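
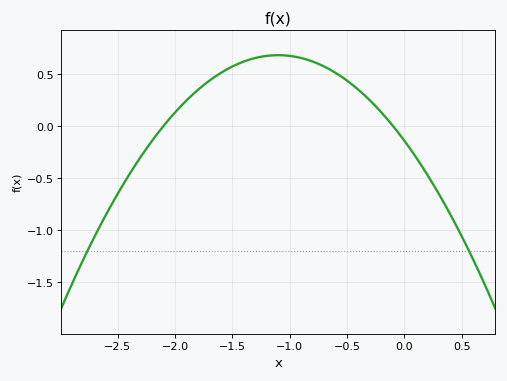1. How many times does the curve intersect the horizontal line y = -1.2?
2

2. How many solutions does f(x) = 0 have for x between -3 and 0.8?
2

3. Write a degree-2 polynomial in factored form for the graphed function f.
y = -0.68(x + 2.1)(x + 0.1)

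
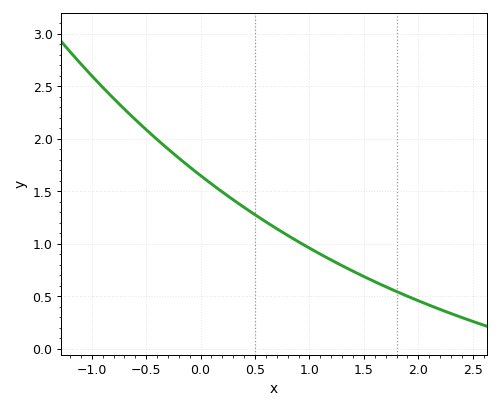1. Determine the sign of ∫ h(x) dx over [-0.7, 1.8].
positive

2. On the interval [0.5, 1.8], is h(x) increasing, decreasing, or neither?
decreasing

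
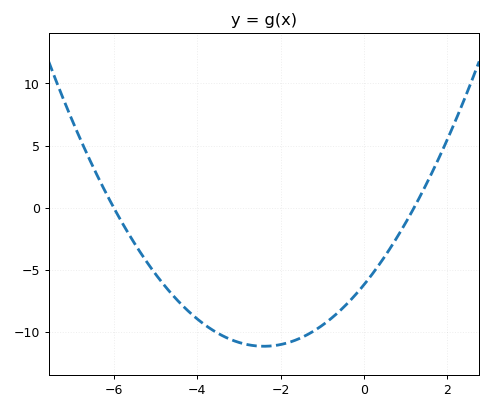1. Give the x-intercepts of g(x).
-6, 1.2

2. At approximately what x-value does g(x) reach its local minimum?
-2.4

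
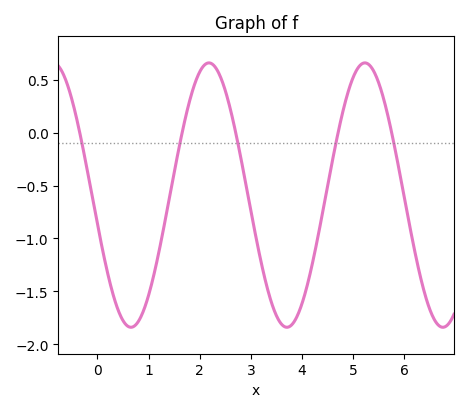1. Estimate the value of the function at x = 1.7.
0.097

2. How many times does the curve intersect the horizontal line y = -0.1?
5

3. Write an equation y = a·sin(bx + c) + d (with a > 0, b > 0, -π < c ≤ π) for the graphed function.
y = 1.25sin(2.06x - 2.92) - 0.59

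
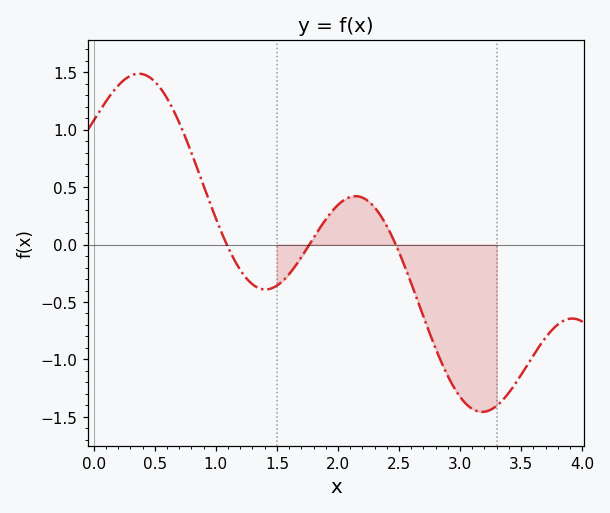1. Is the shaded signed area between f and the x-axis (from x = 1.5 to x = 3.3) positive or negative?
negative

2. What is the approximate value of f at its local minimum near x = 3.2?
-1.46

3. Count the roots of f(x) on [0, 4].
3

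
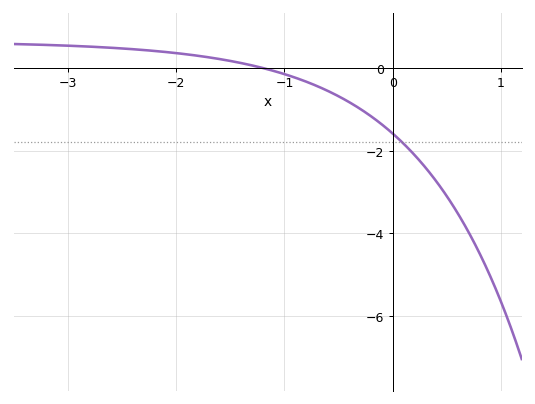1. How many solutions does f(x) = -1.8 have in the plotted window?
1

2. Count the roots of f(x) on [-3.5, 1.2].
1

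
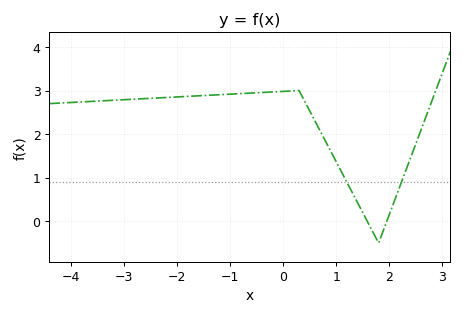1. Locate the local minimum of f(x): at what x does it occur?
1.8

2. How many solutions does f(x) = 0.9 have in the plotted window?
2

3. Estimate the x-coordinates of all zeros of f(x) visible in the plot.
1.6, 2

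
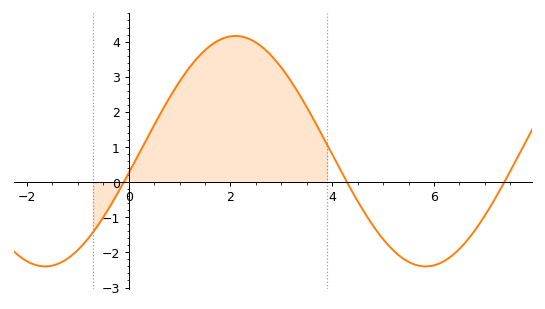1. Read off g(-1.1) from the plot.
-2.06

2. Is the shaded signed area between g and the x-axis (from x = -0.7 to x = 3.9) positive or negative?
positive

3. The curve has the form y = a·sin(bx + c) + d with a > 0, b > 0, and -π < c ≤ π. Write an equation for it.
y = 3.28sin(0.84x - 0.19) + 0.88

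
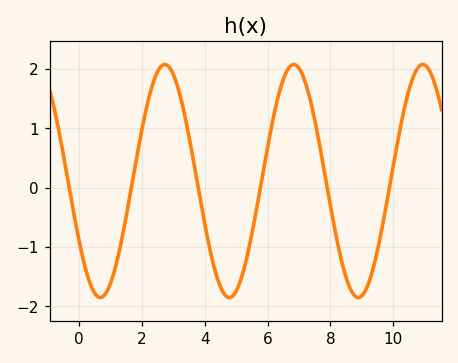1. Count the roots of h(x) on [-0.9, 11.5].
6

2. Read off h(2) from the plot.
0.976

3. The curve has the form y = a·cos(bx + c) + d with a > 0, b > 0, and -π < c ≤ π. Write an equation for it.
y = 1.96cos(1.53x + 2.11) + 0.11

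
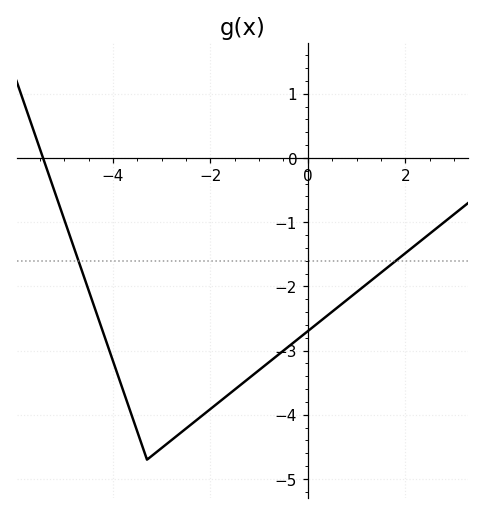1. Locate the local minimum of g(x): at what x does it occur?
-3.3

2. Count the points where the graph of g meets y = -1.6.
2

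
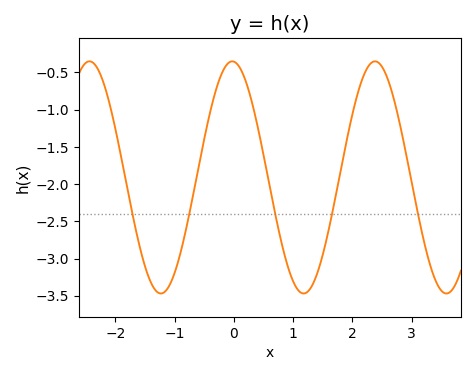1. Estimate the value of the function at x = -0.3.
-0.729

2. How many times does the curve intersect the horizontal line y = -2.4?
5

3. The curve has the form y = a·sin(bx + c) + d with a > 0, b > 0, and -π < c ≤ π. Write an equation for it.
y = 1.56sin(2.61x + 1.64) - 1.91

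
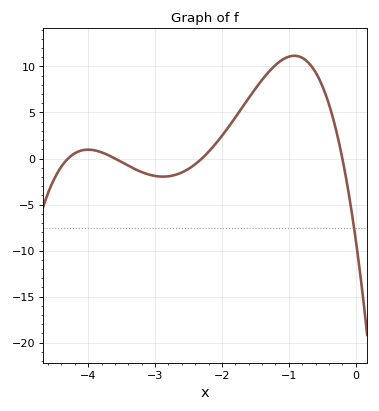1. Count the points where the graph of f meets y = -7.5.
1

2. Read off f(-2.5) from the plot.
-1.13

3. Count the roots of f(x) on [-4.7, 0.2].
4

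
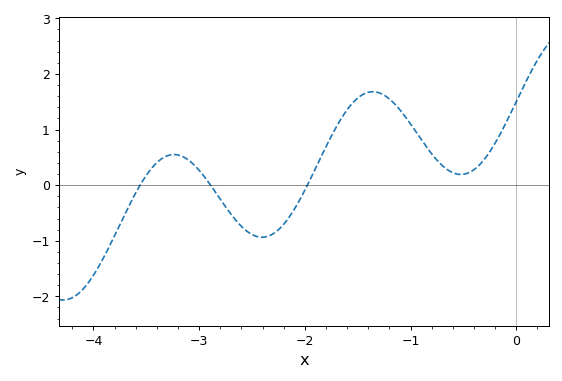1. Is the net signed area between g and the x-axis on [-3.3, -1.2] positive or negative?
positive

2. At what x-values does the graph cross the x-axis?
-3.6, -2.9, -2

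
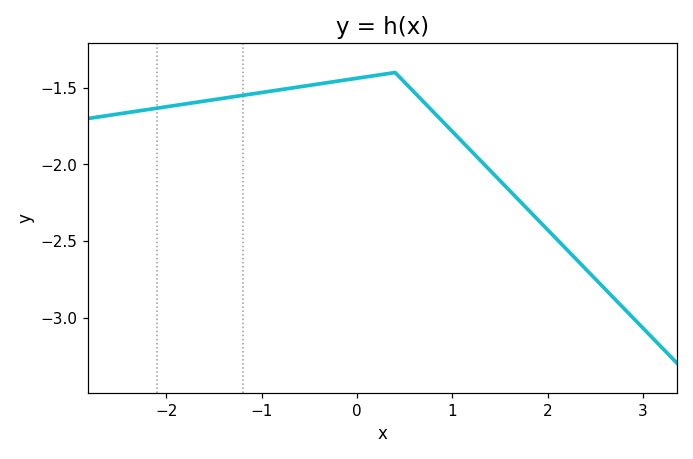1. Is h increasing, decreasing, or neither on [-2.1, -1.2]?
increasing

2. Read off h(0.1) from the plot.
-1.43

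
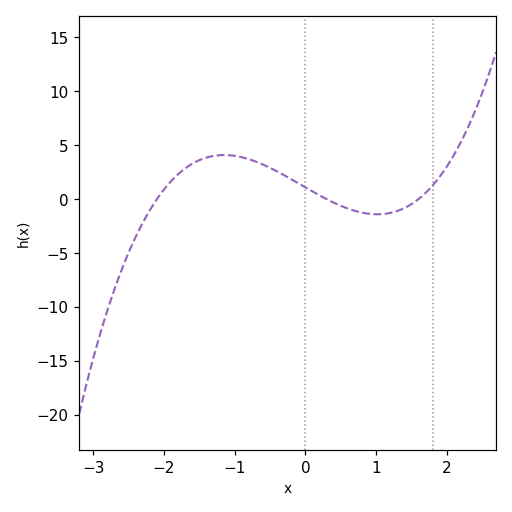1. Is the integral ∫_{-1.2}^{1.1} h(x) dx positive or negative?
positive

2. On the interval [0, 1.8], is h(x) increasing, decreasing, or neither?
neither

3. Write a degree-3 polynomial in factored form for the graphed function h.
y = 1.08(x + 2.1)(x - 0.3)(x - 1.6)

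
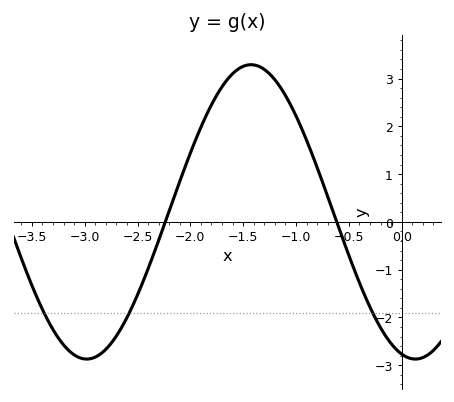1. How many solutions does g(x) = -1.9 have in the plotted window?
3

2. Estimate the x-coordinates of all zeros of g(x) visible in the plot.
-2.24, -0.614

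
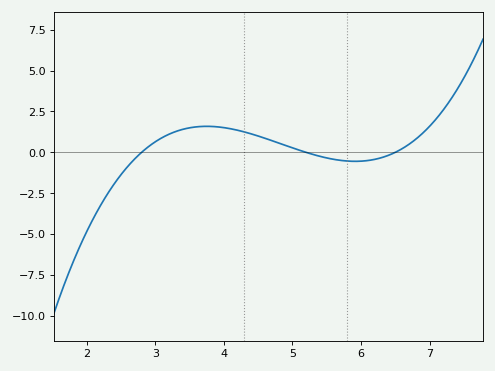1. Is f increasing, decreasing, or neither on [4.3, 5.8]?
decreasing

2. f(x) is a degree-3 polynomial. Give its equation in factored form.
y = 0.42(x - 2.8)(x - 5.2)(x - 6.5)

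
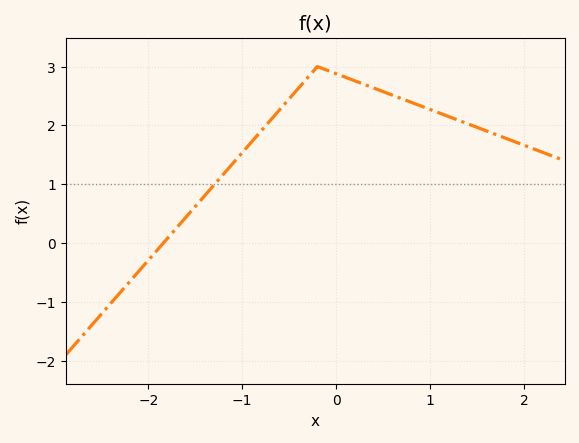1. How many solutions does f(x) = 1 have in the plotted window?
1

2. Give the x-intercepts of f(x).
-1.84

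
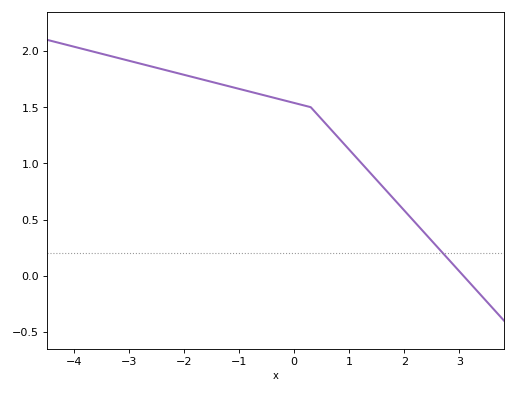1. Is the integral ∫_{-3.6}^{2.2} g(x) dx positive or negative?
positive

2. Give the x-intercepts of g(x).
3.07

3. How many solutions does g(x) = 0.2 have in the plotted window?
1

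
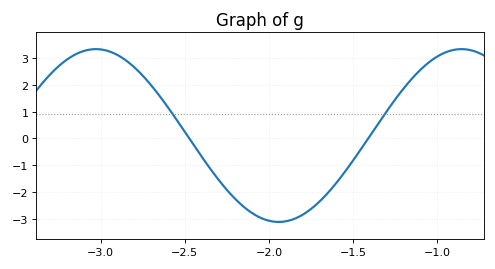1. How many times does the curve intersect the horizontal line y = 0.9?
2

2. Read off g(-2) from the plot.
-3.07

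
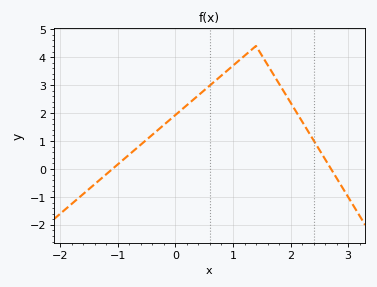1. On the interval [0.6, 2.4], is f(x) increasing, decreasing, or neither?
neither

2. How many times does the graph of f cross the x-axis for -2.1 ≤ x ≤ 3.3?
2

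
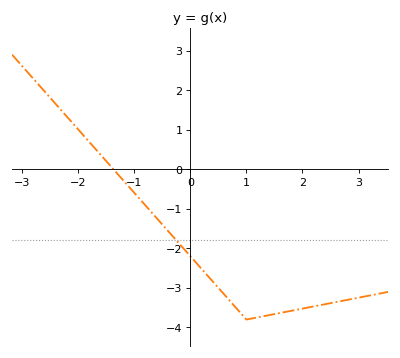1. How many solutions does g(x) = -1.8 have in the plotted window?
1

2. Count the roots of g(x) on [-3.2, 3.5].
1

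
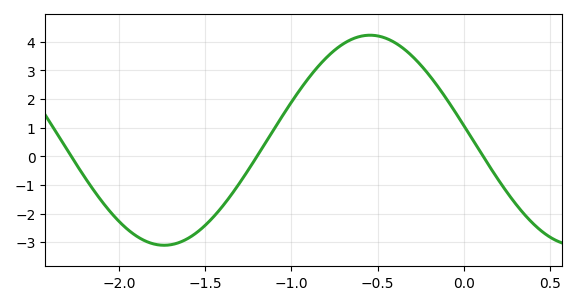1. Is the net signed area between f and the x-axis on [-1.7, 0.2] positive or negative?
positive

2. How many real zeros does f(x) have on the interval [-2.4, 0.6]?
3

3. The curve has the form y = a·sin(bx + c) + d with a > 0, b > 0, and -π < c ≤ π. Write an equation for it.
y = 3.67sin(2.6x + 3) + 0.56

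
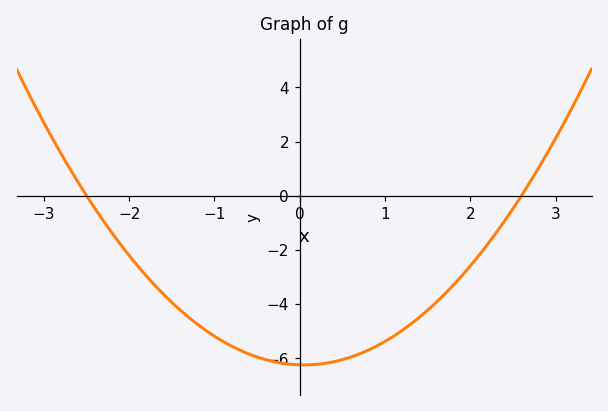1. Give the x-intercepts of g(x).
-2.5, 2.6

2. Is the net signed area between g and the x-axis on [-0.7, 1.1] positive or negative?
negative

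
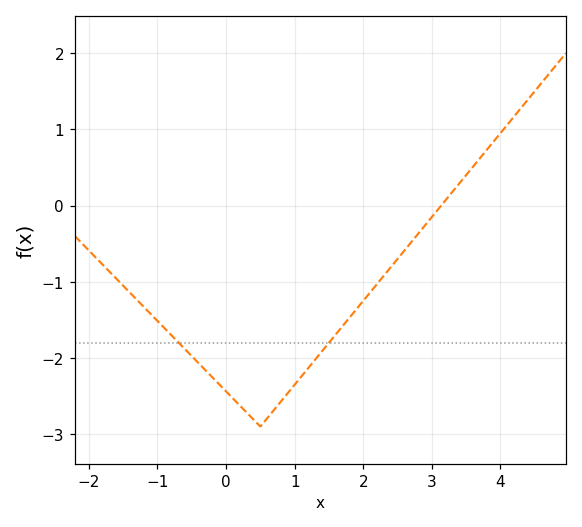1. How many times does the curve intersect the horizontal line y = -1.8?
2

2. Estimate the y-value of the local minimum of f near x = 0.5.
-2.9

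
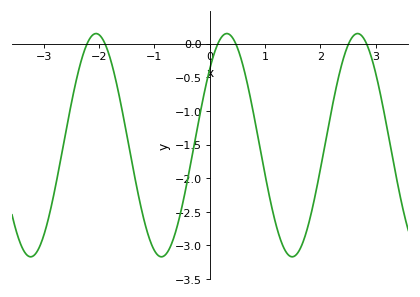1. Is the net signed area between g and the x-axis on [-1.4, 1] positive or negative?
negative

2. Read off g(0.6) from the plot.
-0.324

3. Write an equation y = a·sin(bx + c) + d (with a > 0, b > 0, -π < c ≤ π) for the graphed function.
y = 1.66sin(2.66x + 0.75) - 1.51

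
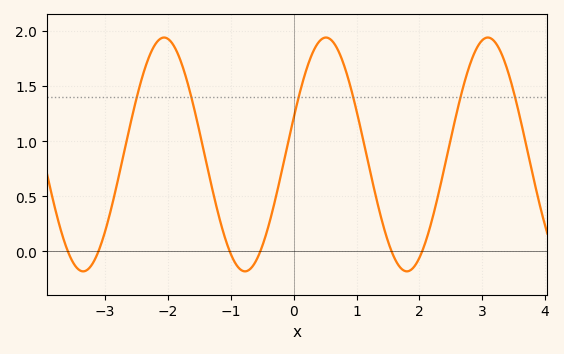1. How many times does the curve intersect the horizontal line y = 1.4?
6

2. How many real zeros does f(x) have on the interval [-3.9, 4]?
6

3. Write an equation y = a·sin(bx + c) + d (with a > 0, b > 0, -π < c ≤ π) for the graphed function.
y = 1.06sin(2.4x + 0.32) + 0.88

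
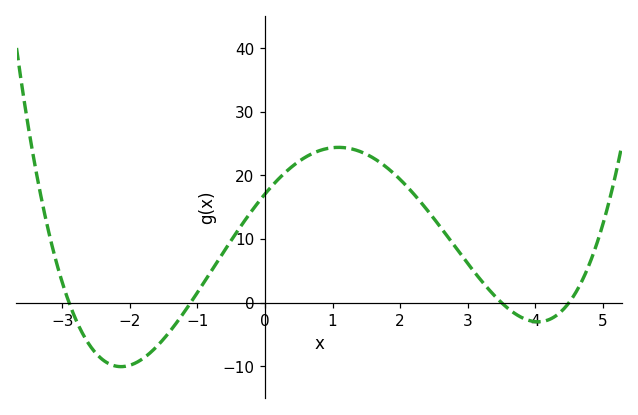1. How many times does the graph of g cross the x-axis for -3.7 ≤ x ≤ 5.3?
4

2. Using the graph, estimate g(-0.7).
7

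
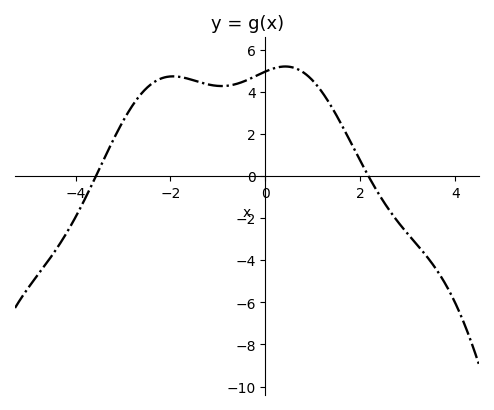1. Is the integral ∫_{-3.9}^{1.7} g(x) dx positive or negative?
positive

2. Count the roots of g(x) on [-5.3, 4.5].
2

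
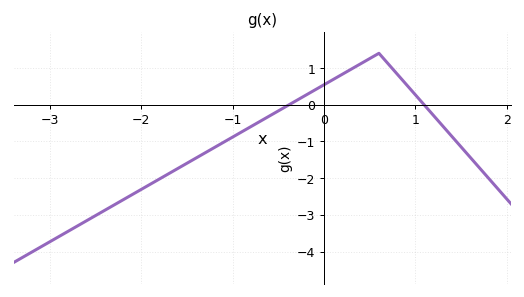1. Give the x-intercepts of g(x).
-0.4, 1.1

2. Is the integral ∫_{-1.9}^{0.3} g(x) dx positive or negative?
negative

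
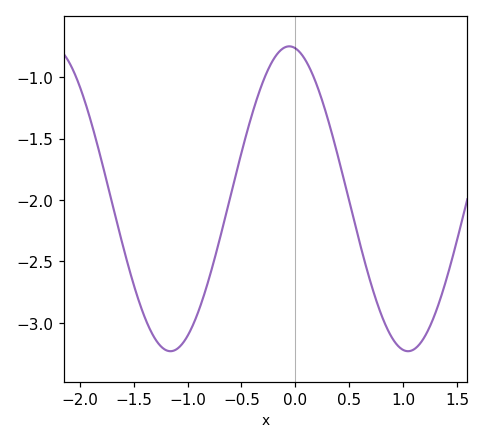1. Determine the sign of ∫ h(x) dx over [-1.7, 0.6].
negative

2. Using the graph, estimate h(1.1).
-3.22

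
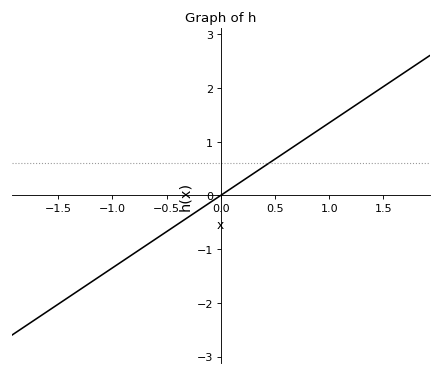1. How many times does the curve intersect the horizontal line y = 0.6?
1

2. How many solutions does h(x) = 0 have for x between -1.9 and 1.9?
1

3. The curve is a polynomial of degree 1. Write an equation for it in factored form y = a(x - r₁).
y = 1.35(x - 0)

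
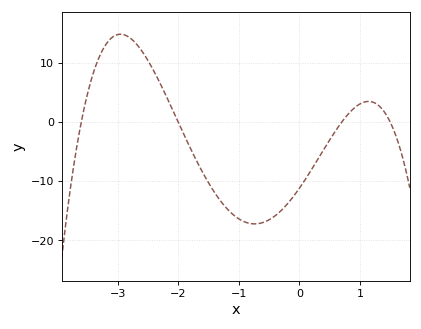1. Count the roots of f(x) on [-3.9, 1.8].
4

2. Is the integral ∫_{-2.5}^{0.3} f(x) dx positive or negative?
negative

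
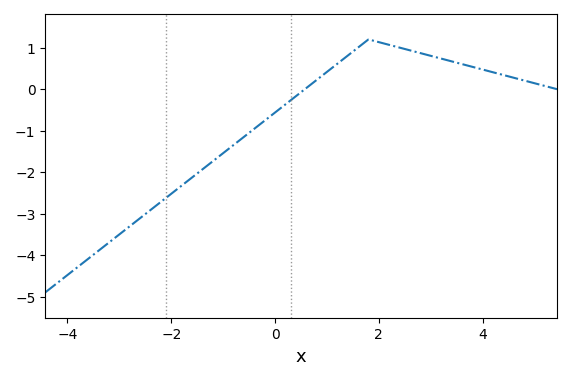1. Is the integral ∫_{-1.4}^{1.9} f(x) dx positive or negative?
negative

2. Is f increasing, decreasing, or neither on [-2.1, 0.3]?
increasing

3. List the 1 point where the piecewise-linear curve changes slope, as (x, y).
(1.8, 1.2)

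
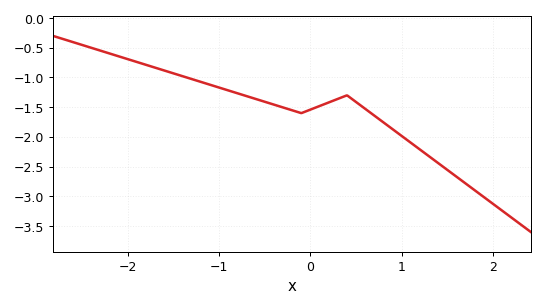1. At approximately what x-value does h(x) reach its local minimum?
-0.099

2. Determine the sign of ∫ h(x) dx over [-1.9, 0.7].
negative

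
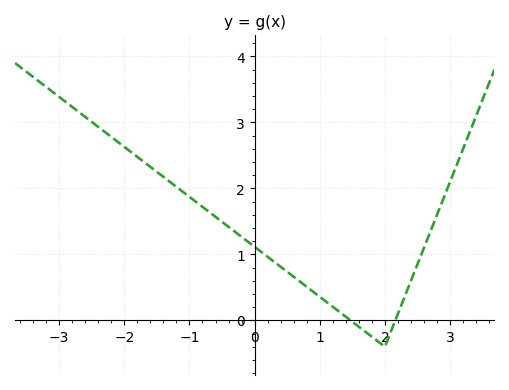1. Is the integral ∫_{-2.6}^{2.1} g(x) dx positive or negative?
positive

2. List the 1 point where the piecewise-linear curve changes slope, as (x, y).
(2, -0.4)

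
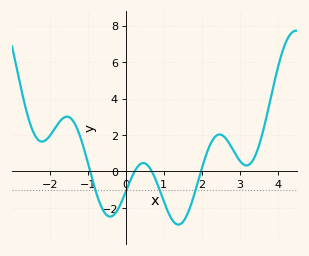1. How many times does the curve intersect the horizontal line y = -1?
4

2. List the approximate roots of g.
-0.938, 0.234, 0.687, 1.98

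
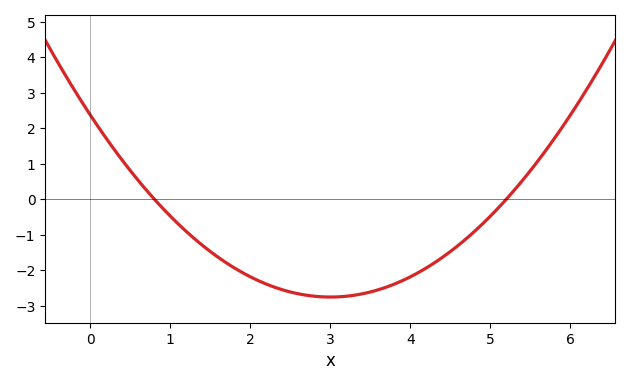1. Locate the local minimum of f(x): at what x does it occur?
3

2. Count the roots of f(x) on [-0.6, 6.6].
2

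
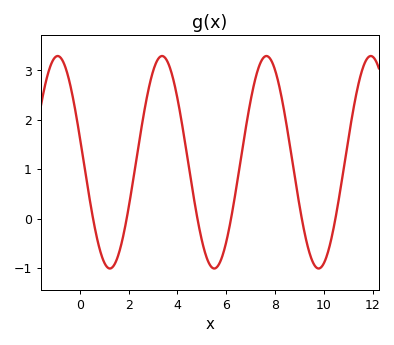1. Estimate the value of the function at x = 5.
-0.4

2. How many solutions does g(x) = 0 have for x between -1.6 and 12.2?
6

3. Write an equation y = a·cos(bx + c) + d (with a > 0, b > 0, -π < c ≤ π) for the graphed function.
y = 2.15cos(1.5x + 1.3) + 1.14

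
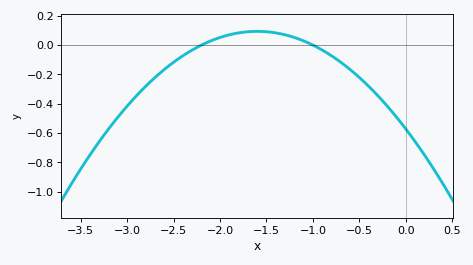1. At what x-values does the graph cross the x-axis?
-2.2, -1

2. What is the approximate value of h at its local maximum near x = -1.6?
0.1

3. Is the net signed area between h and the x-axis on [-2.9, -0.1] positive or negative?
negative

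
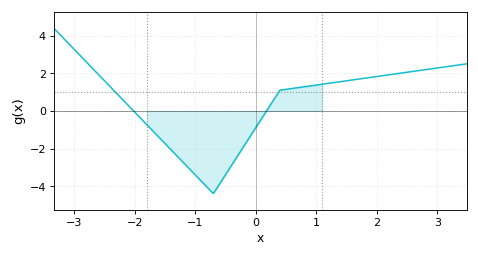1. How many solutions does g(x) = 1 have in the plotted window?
2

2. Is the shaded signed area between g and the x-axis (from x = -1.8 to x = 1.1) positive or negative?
negative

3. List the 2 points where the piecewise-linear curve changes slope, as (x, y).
(-0.7, -4.4); (0.4, 1.1)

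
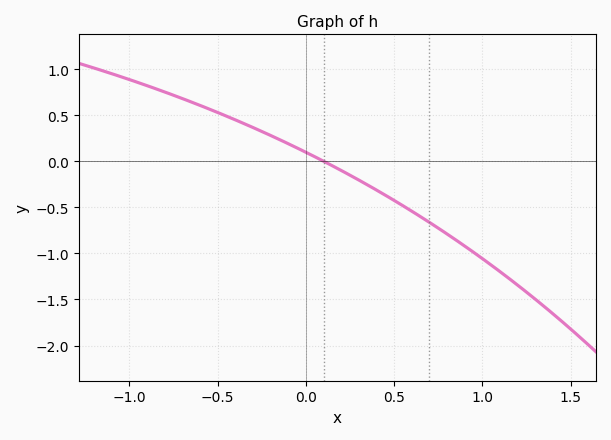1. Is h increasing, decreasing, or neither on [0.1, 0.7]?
decreasing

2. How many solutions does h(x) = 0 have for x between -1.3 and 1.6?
1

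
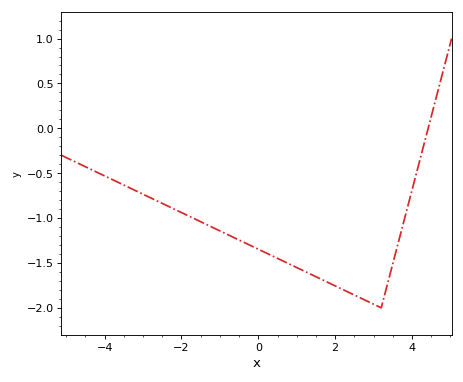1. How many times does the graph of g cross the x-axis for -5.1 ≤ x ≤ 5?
1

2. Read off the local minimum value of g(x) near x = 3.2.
-2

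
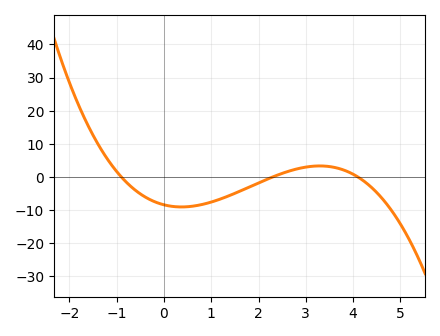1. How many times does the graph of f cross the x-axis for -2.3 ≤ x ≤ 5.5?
3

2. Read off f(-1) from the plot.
2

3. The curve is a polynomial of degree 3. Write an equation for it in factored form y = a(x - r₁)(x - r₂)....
y = -0.99(x + 0.9)(x - 2.3)(x - 4.1)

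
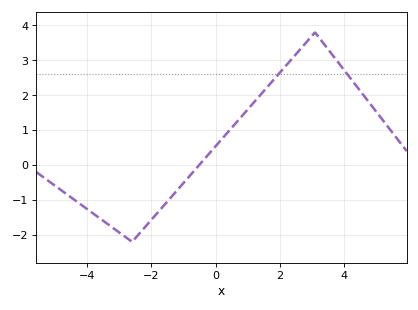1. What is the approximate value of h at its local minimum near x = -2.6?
-2.2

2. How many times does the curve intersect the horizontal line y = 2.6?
2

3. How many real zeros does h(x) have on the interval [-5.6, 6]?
1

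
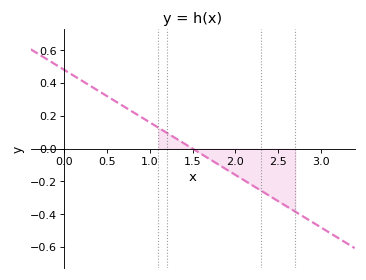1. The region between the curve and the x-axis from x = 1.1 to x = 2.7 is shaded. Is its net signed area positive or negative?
negative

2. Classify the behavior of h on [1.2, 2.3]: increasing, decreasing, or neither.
decreasing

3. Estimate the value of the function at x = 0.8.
0.224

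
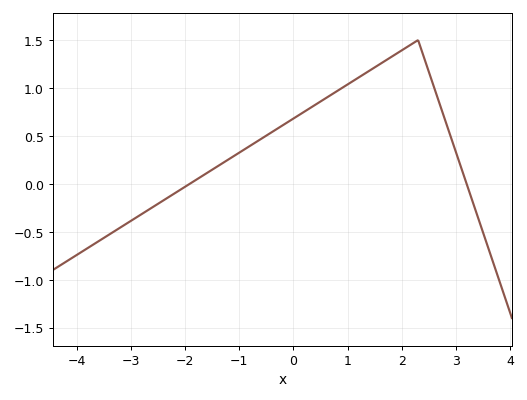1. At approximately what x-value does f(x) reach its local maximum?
2.2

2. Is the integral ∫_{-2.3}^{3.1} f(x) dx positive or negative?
positive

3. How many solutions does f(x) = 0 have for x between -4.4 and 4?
2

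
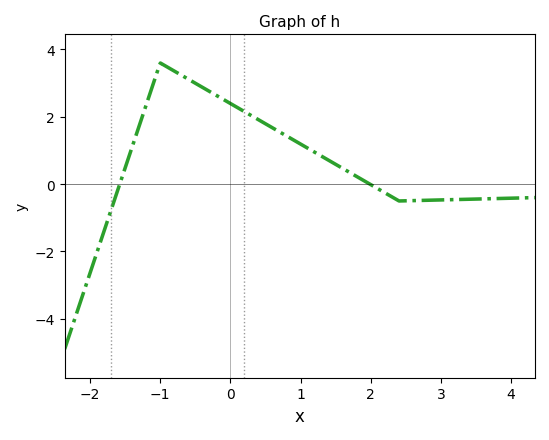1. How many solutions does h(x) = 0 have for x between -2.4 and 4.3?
2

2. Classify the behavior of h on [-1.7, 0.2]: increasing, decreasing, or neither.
neither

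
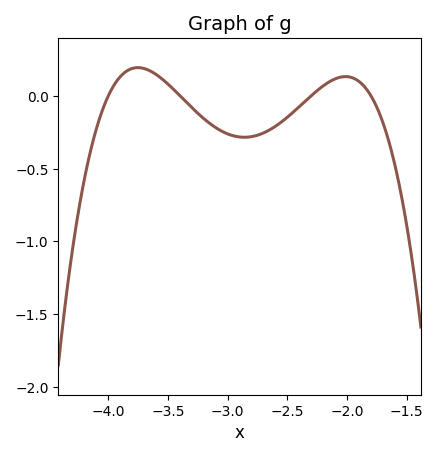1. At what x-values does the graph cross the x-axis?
-4, -3.4, -2.3, -1.8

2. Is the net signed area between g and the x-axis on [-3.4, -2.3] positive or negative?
negative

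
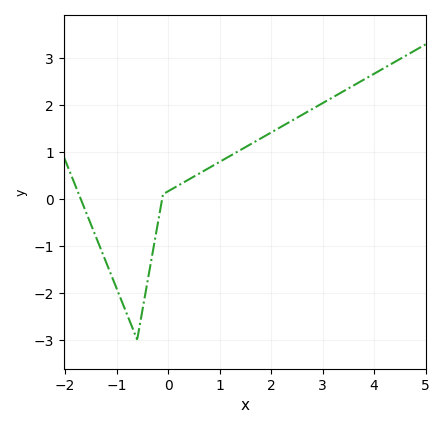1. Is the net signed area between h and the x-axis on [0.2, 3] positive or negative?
positive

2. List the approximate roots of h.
-1.7, -0.116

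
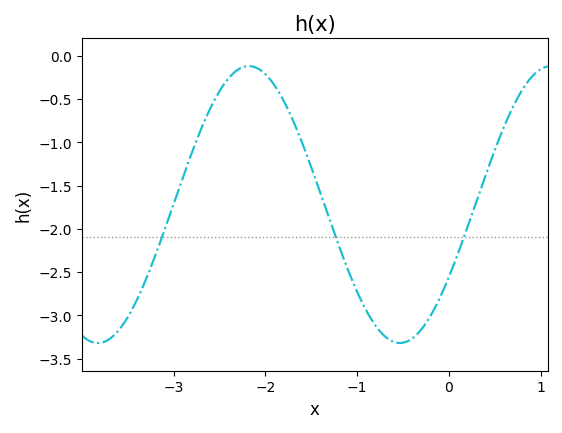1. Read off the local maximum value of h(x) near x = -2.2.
-0.1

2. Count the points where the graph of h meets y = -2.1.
3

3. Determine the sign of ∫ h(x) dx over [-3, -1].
negative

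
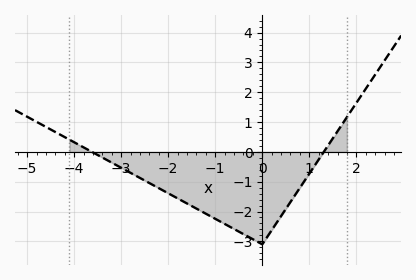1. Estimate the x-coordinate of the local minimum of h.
0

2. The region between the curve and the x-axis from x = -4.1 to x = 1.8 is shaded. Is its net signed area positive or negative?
negative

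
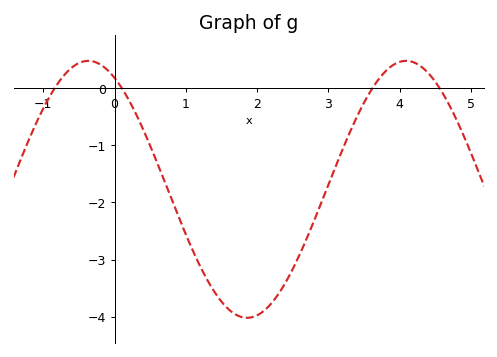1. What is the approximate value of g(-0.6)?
0.4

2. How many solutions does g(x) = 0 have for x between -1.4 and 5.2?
4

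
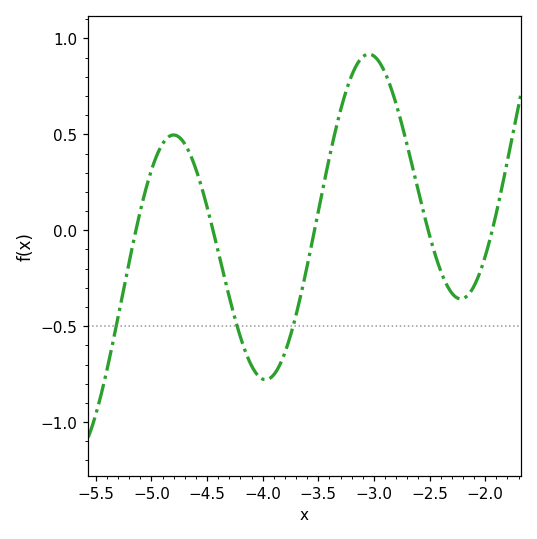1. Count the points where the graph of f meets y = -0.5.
3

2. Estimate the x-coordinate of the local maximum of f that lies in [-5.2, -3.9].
-4.8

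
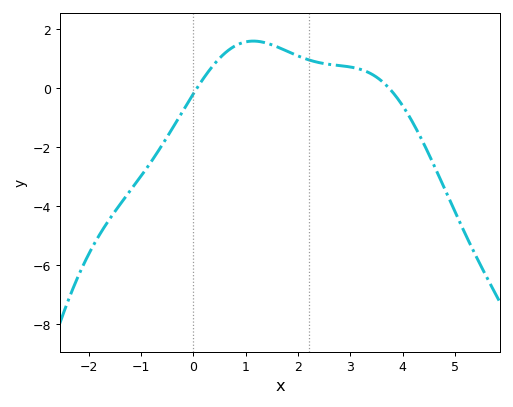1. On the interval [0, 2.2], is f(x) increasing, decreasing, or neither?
neither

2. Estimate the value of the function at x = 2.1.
1.03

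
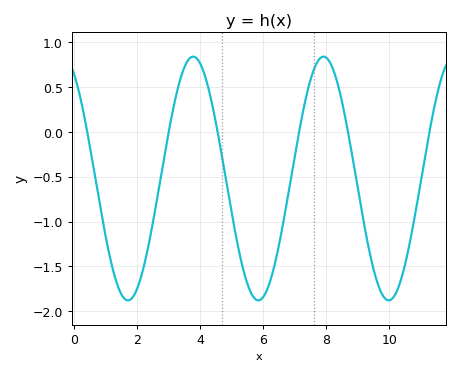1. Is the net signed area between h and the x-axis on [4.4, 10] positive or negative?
negative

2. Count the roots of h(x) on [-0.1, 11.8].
6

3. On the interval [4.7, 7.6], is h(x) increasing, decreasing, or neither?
neither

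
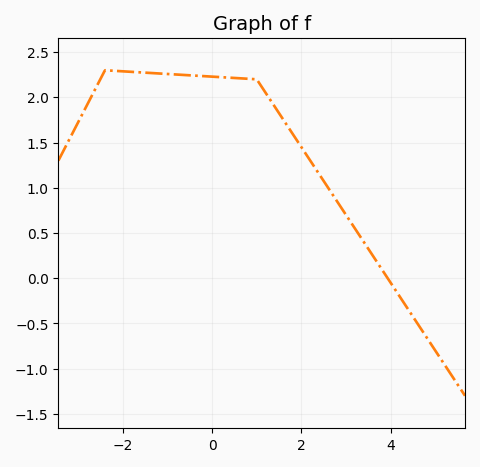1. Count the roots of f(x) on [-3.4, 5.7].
1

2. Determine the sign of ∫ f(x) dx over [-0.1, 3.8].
positive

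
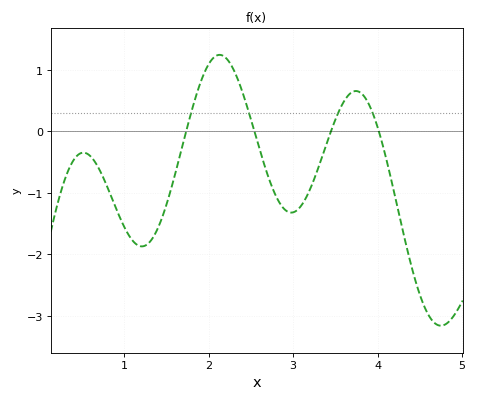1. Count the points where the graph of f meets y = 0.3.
4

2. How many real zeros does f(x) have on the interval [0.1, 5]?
4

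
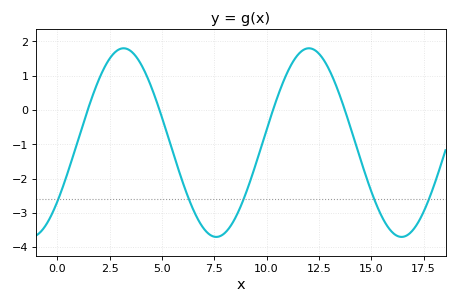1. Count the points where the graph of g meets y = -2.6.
5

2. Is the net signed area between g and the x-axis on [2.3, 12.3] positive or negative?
negative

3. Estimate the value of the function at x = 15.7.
-3.32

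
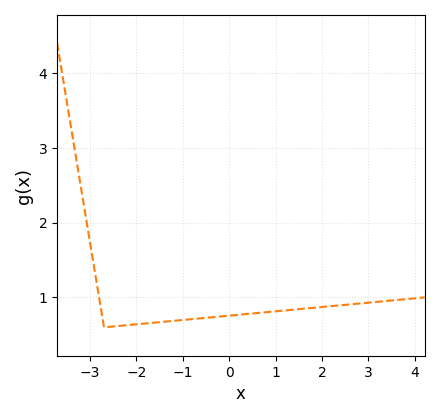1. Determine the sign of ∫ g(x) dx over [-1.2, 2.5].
positive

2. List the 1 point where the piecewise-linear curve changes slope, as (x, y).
(-2.7, 0.6)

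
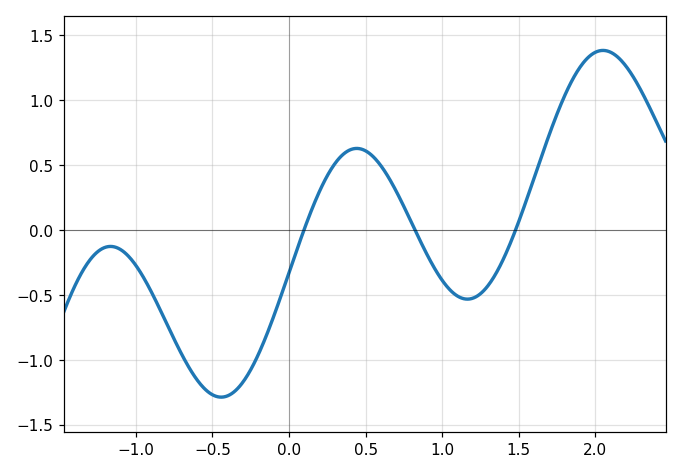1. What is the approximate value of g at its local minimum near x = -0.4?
-1.29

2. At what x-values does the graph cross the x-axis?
0.098, 0.823, 1.48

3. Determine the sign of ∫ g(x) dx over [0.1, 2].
positive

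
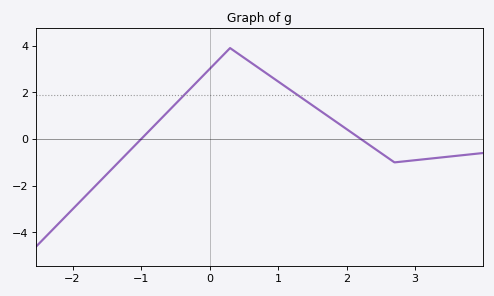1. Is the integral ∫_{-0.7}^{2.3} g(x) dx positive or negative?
positive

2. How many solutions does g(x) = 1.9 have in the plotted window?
2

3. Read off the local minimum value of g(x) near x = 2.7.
-1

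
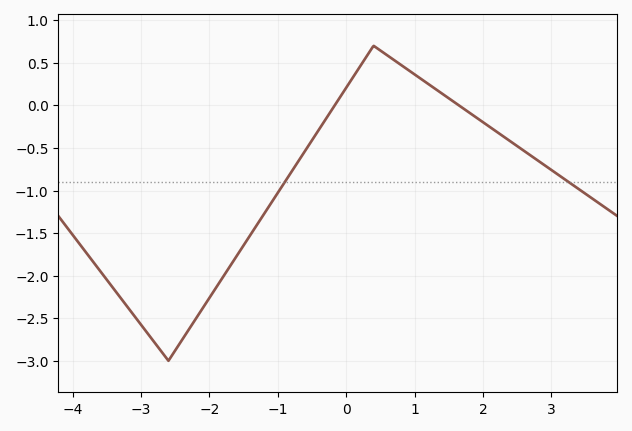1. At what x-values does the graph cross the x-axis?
-0.2, 1.6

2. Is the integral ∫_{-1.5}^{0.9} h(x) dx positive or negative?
negative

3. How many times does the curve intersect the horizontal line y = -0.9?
2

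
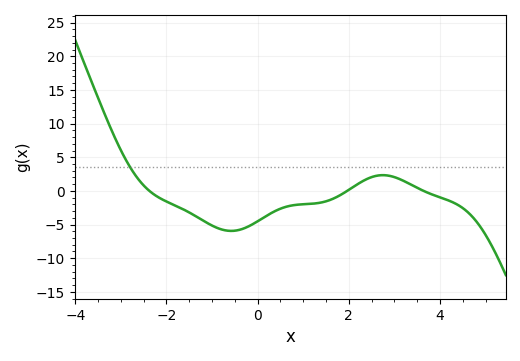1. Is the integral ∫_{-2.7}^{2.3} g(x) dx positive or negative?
negative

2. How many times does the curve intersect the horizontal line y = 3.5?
1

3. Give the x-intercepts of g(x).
-2.4, 2, 3.6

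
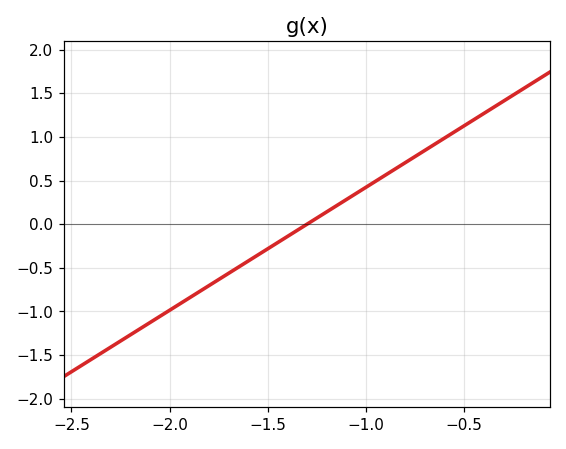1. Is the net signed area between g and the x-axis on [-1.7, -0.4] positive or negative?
positive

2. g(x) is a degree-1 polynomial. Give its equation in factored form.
y = 1.41(x + 1.3)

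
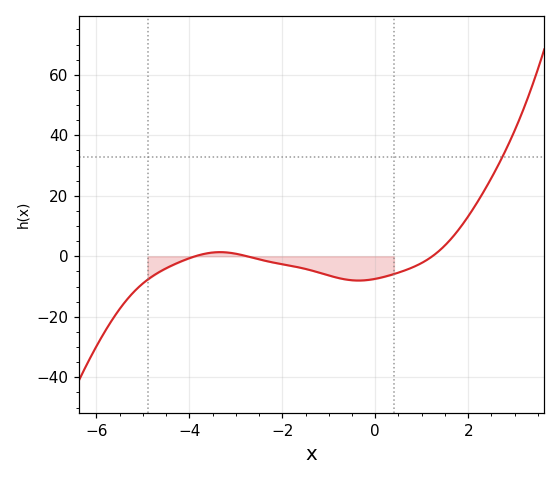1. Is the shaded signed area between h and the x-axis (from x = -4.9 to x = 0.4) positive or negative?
negative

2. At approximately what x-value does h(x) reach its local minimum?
-0.4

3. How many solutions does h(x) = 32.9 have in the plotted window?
1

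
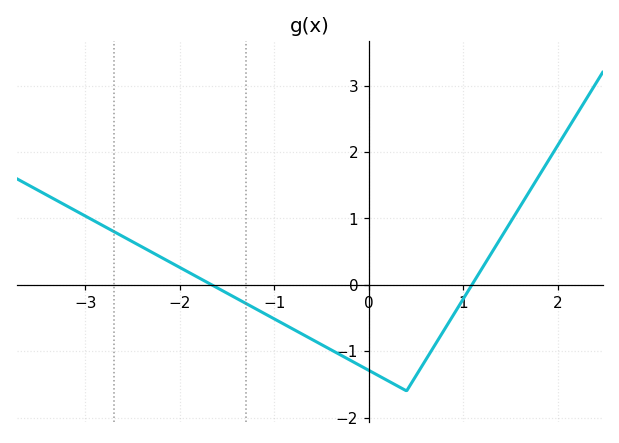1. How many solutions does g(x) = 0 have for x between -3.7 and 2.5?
2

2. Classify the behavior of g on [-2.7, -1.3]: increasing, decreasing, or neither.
decreasing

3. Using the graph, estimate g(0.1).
-1.4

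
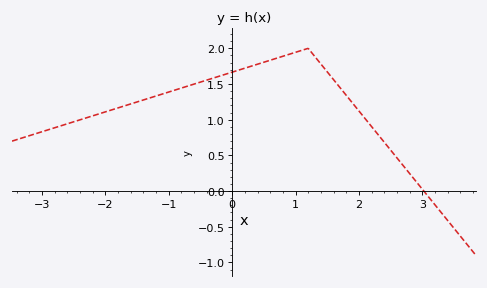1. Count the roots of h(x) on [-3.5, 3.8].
1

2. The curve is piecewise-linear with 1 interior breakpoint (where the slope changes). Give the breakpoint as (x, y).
(1.2, 2)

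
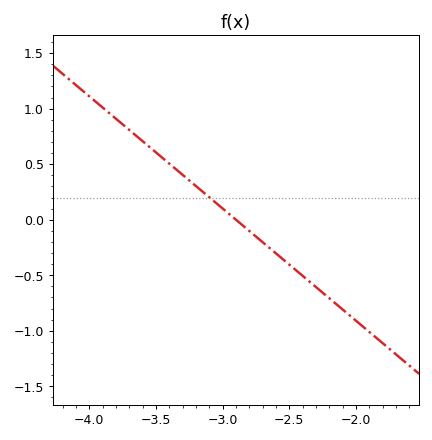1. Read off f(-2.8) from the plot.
-0.101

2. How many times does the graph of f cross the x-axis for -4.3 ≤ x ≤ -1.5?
1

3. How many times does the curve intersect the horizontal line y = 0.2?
1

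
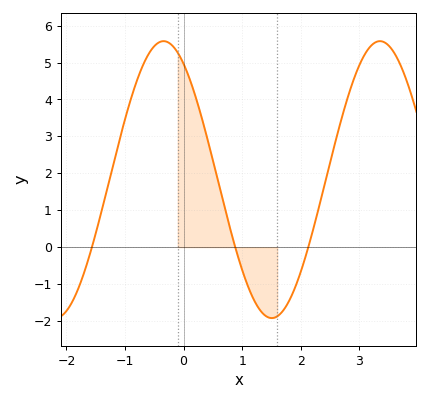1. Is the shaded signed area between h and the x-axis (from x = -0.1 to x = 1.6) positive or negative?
positive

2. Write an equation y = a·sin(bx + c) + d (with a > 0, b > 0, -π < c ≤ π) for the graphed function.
y = 3.75sin(1.7x + 2.2) + 1.83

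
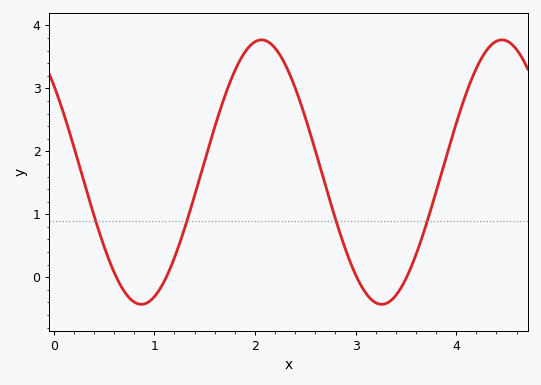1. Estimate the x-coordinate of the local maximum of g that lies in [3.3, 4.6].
4.5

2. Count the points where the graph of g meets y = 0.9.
4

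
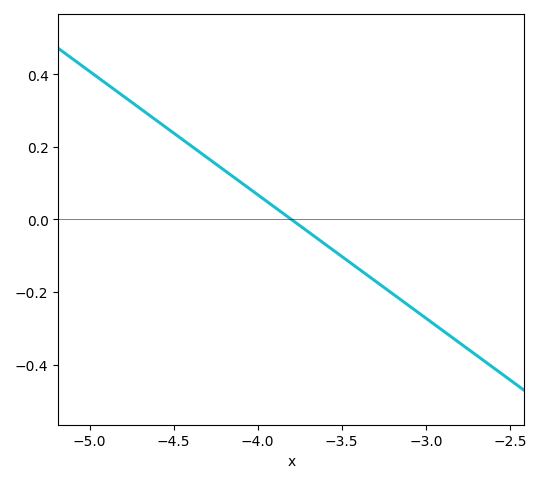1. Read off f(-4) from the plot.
0.06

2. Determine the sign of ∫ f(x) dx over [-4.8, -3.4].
positive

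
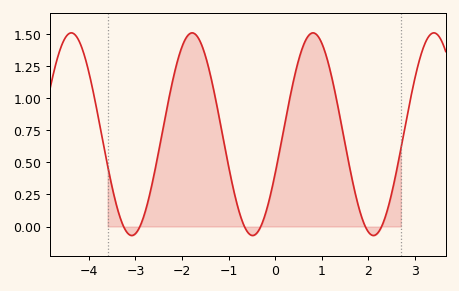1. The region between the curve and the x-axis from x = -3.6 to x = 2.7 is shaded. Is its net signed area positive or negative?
positive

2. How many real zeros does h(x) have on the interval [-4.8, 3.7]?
6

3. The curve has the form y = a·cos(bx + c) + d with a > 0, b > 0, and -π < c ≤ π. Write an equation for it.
y = 0.79cos(2.4x - 2) + 0.72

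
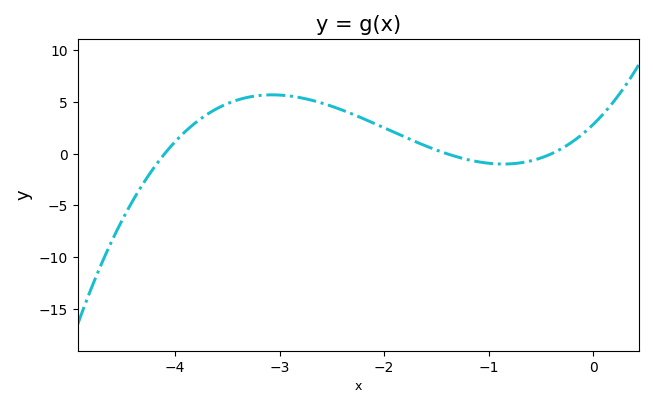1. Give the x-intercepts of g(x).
-4.1, -1.4, -0.4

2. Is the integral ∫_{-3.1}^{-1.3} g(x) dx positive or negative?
positive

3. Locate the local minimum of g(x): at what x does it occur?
-0.863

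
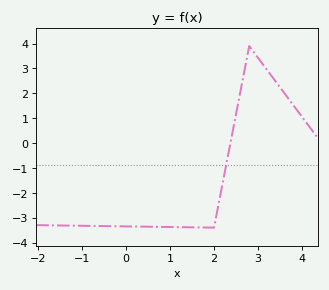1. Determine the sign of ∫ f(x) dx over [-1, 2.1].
negative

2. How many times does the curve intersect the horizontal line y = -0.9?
1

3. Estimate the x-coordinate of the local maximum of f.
2.8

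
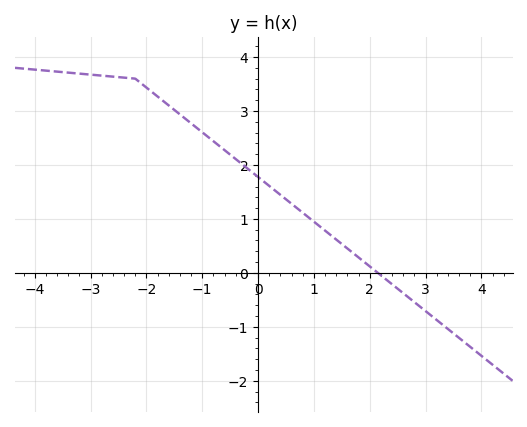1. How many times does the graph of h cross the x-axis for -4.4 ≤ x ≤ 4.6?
1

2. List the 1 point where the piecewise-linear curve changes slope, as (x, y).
(-2.2, 3.6)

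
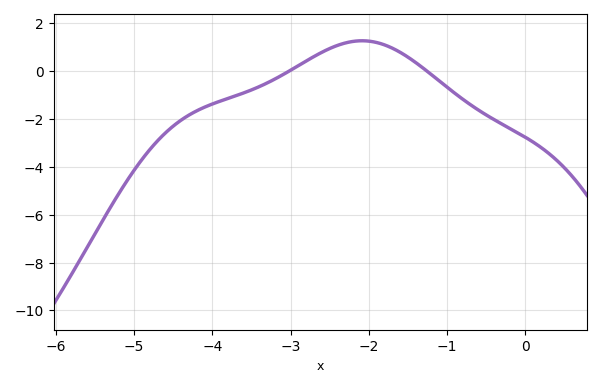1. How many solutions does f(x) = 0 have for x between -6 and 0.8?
2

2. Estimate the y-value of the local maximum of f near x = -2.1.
1.2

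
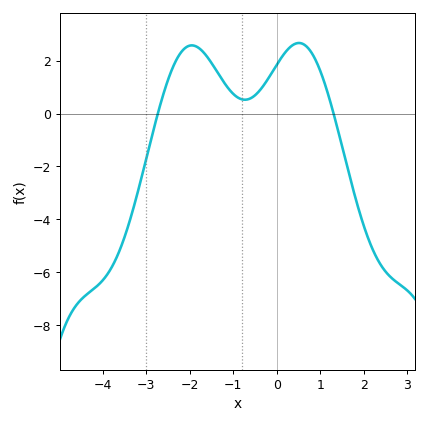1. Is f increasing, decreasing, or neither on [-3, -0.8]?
neither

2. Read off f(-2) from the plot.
2.6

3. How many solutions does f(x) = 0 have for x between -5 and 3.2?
2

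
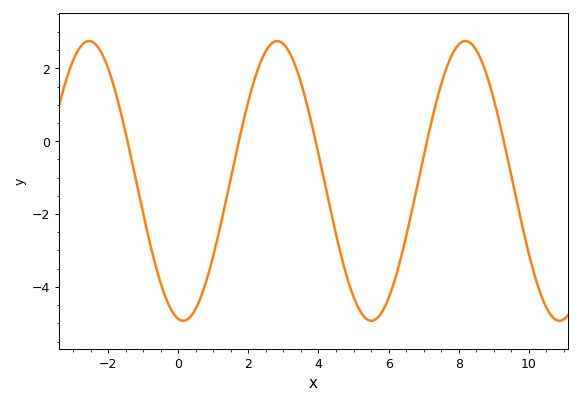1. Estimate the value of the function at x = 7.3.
0.839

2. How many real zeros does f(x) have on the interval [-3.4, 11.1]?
5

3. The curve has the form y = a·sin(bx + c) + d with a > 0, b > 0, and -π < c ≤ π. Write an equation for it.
y = 3.84sin(1.17x - 1.73) - 1.09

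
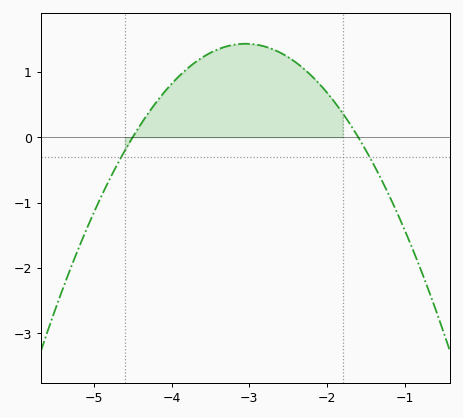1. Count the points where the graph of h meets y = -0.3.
2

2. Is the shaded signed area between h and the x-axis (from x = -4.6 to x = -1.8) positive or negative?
positive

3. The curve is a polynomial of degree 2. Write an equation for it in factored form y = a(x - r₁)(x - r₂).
y = -0.68(x + 4.5)(x + 1.6)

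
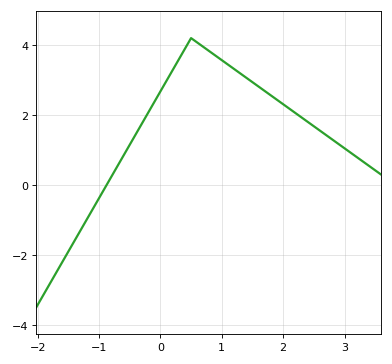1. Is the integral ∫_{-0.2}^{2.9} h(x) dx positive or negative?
positive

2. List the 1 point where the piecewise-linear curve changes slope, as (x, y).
(0.5, 4.2)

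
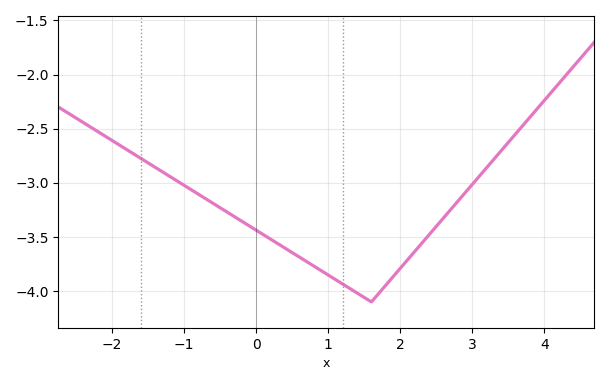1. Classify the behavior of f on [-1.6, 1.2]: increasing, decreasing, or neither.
decreasing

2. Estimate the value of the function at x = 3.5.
-2.65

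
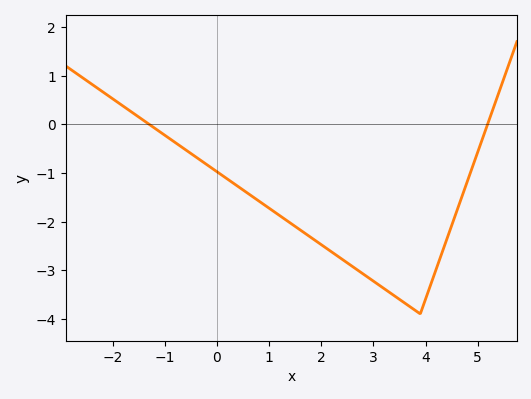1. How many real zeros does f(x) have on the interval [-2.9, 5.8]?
2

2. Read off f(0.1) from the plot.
-1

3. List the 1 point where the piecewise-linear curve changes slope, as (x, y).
(3.9, -3.9)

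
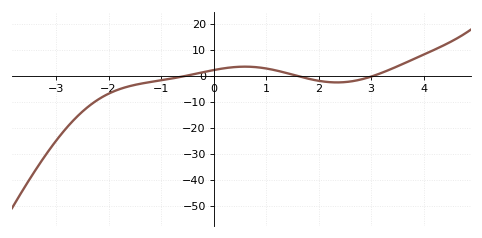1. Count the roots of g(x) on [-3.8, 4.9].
3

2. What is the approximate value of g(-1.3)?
-2.72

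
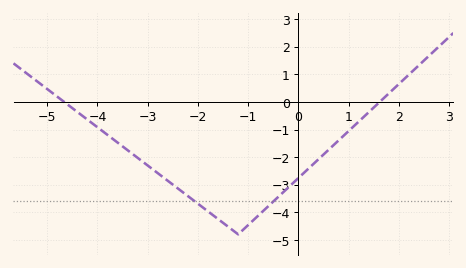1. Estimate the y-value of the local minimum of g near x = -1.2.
-4.8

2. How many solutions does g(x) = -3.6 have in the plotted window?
2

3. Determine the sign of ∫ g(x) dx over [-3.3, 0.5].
negative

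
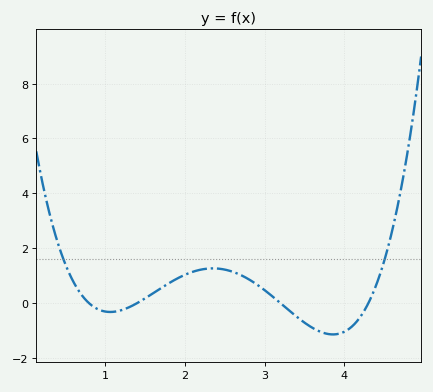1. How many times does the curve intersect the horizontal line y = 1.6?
2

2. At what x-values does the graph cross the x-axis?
0.8, 1.4, 3.2, 4.3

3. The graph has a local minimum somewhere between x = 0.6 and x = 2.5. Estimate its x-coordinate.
1.1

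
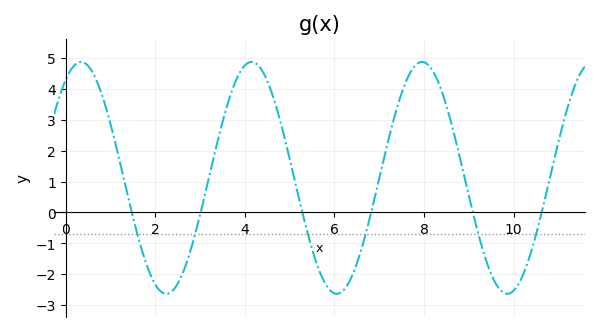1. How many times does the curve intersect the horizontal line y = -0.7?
6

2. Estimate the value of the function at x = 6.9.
0.5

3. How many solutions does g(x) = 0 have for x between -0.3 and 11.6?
6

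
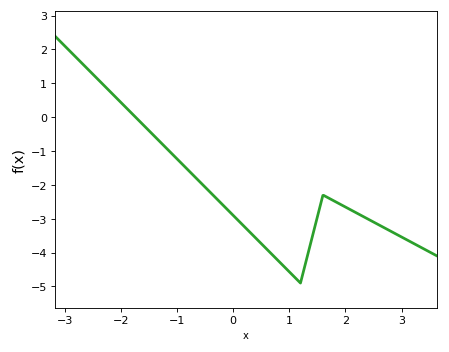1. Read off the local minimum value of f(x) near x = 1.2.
-4.9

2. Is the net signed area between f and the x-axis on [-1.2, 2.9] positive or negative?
negative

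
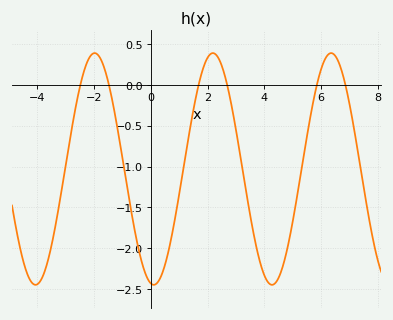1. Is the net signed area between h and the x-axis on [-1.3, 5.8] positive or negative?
negative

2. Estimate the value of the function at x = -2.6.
-0.2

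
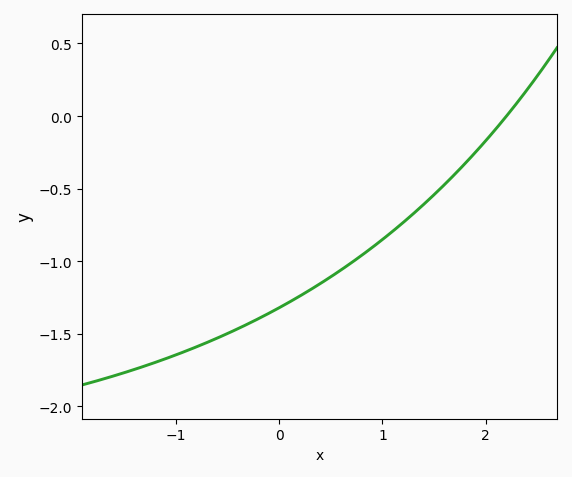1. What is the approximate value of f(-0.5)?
-1.5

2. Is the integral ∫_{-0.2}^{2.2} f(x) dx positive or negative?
negative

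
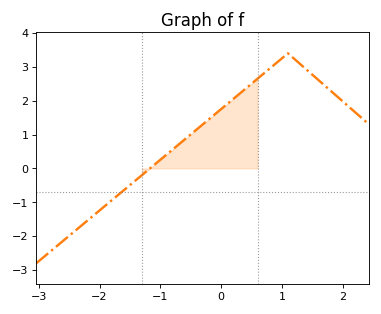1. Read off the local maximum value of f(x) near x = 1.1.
3.4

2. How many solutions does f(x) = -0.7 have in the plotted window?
1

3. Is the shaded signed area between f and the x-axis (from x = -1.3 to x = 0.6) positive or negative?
positive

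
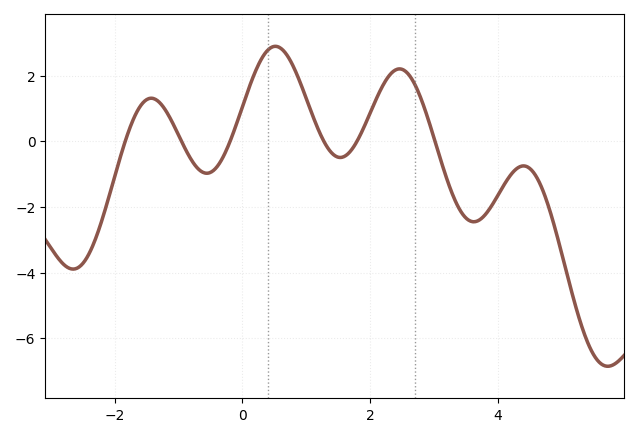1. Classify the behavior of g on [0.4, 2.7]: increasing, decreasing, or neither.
neither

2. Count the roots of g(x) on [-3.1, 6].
6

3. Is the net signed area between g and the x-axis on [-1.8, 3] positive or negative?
positive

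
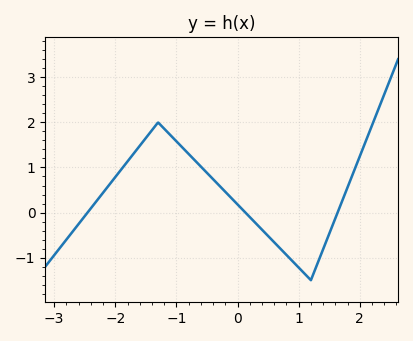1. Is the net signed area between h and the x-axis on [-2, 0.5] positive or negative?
positive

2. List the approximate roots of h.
-2.5, 0.1, 1.6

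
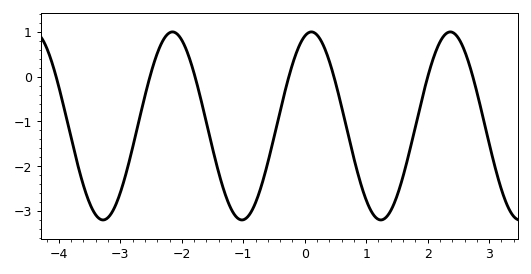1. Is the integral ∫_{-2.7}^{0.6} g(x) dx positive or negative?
negative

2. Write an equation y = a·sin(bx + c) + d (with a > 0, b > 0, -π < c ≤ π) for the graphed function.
y = 2.1sin(2.78x + 1.27) - 1.1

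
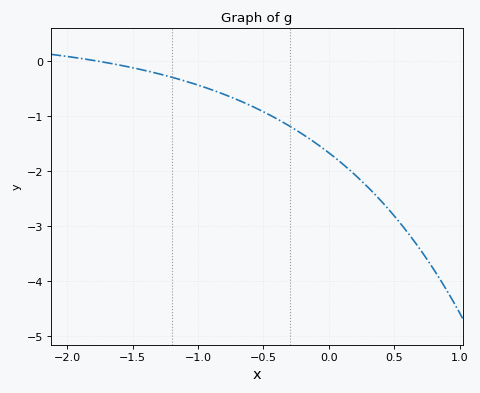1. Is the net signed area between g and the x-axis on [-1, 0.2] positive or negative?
negative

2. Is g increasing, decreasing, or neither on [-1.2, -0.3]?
decreasing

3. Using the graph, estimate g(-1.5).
-0.126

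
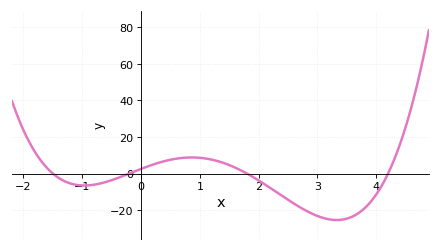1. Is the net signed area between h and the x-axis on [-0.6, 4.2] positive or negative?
negative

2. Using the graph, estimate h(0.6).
8.13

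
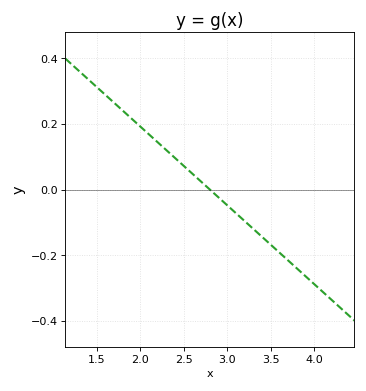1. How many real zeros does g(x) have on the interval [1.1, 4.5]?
1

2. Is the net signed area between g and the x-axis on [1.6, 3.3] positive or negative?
positive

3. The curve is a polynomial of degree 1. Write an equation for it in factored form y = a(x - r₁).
y = -0.24(x - 2.8)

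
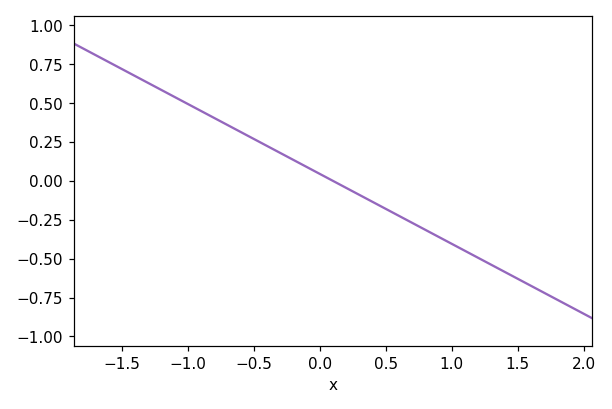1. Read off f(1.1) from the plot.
-0.45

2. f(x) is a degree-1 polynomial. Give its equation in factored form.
y = -0.45(x - 0.1)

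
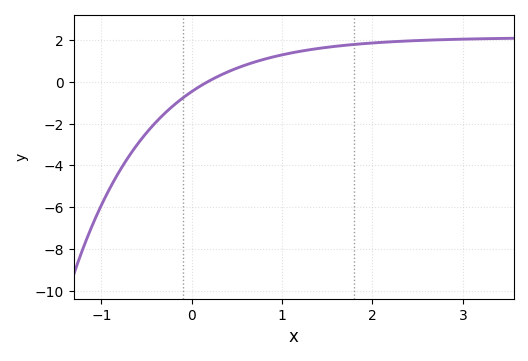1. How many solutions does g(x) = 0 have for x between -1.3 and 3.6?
1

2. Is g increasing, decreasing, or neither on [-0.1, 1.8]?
increasing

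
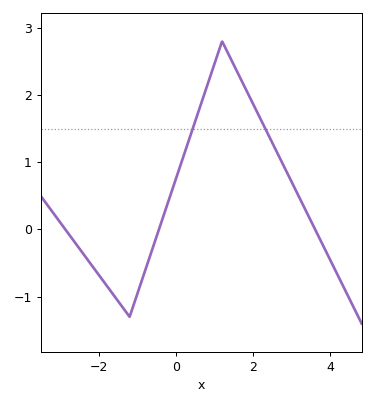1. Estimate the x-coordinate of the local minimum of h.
-1.2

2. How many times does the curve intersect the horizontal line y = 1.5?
2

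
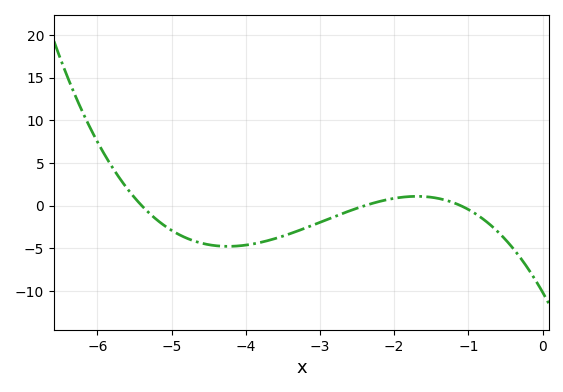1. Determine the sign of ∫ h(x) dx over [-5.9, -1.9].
negative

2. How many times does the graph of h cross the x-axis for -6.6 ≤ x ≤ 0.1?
3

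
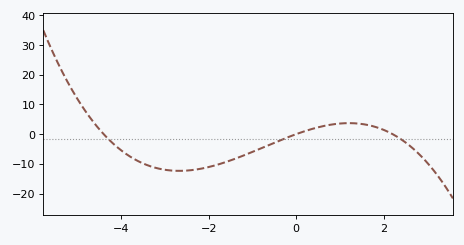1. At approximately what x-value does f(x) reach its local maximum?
1.21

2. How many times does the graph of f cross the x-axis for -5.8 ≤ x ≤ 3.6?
3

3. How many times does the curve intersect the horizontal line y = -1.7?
3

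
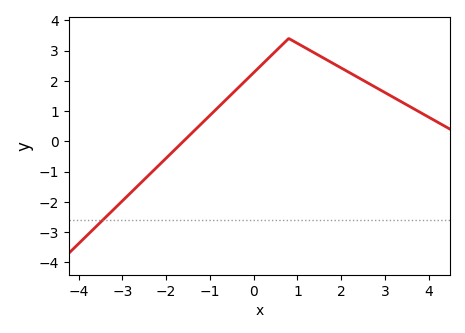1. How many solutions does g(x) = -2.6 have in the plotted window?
1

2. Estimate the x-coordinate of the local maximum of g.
0.798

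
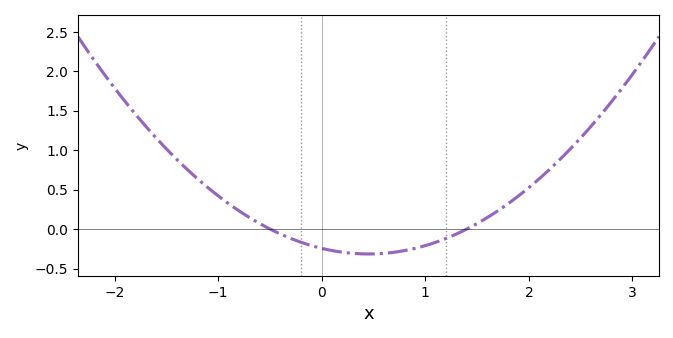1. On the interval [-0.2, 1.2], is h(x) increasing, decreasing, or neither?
neither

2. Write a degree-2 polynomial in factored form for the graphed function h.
y = 0.35(x + 0.5)(x - 1.4)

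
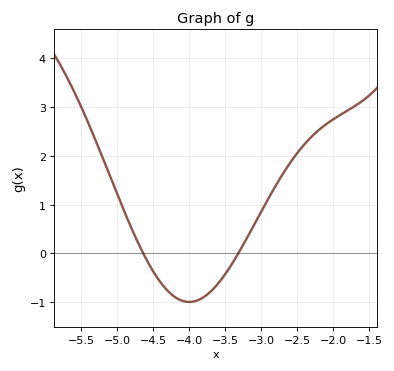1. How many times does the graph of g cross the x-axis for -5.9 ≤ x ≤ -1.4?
2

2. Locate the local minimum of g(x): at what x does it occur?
-4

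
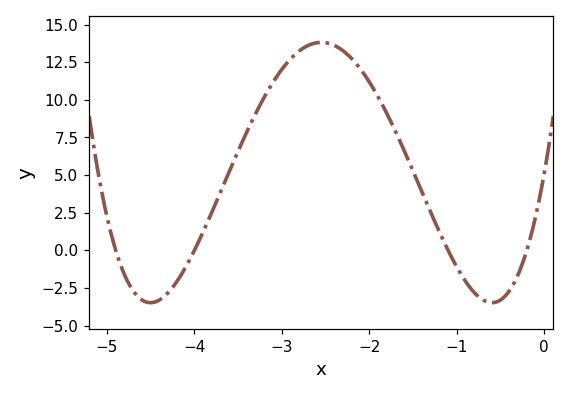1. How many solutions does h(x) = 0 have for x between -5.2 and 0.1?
4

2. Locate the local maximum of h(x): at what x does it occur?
-2.55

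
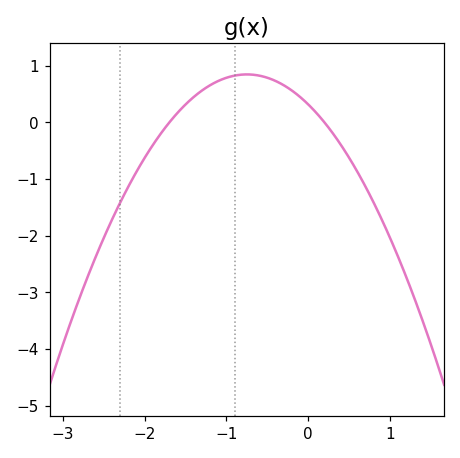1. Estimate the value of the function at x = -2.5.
-2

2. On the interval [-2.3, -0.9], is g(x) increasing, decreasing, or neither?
increasing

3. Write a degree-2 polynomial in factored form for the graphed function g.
y = -0.94(x + 1.7)(x - 0.2)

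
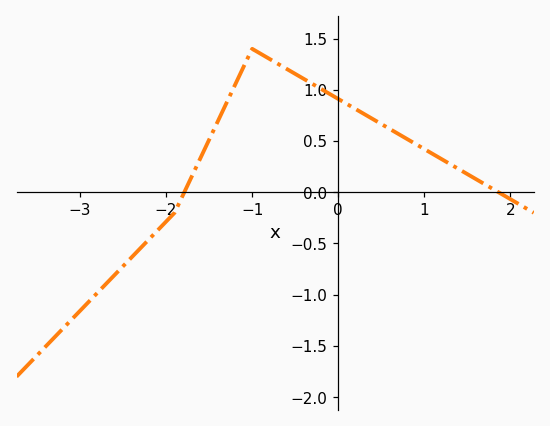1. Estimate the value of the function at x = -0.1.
0.96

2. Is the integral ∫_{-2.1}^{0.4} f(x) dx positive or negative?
positive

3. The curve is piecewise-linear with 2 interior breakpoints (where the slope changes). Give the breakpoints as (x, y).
(-1.9, -0.2); (-1, 1.4)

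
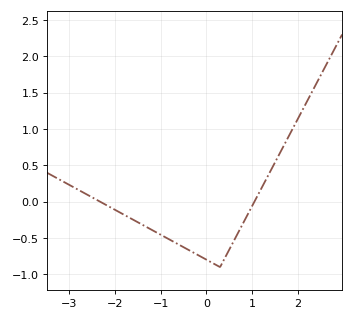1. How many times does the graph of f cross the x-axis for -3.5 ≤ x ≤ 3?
2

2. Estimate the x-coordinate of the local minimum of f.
0.298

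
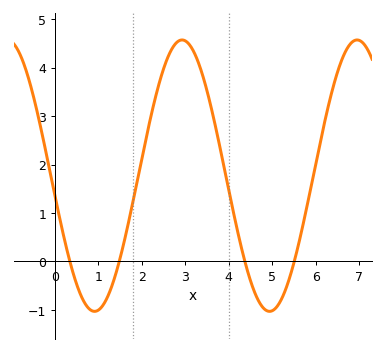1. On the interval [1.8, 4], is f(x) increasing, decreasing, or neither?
neither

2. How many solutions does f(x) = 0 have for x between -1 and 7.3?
4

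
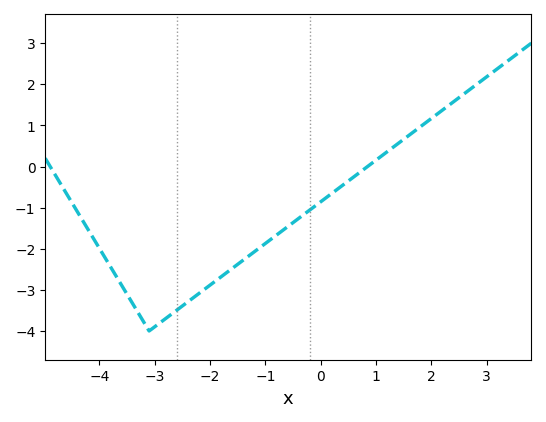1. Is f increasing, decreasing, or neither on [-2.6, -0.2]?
increasing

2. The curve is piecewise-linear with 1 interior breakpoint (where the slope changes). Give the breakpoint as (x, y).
(-3.1, -4)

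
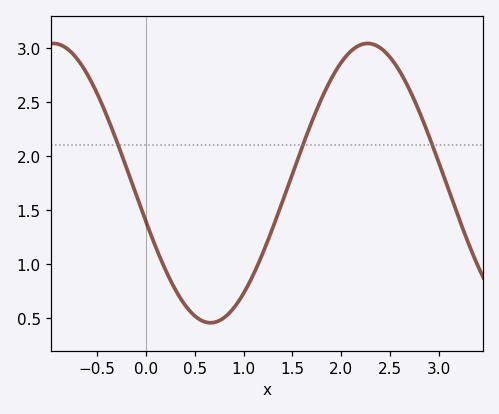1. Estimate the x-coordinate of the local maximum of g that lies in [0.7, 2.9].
2.27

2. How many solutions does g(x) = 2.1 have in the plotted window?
3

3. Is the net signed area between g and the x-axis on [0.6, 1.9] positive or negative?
positive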